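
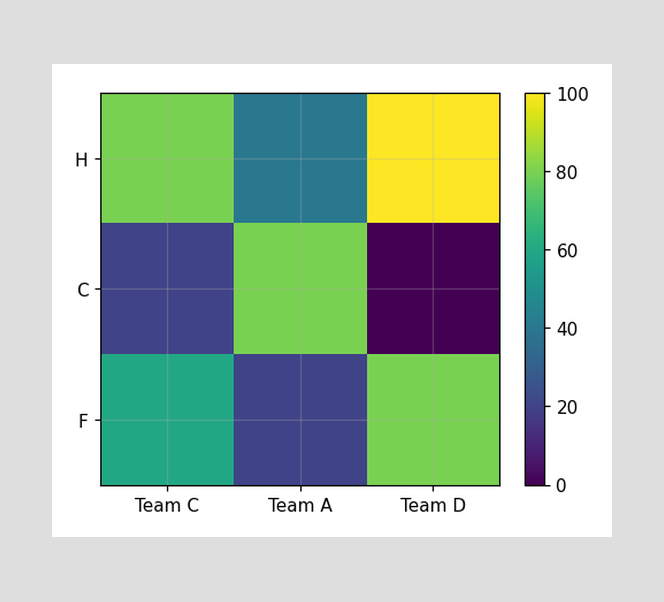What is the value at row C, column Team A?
Matching cell (C, Team A) against the colorbar gives 80.

80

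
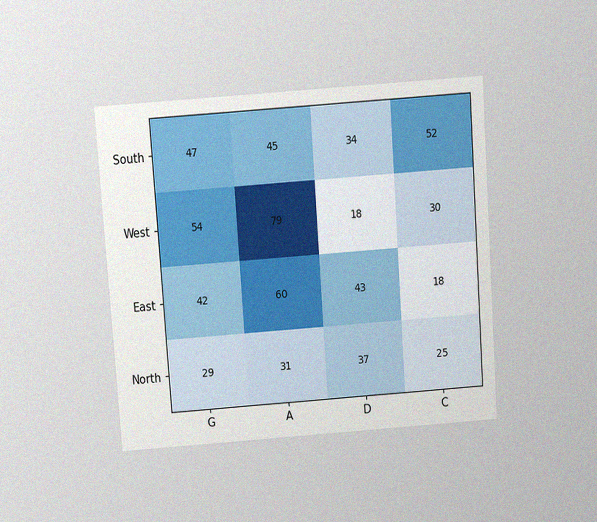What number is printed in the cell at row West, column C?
30

The chart is tilted about 4° counter-clockwise and viewed slightly from above, with some photo noise. The (West, C) cell reads 30.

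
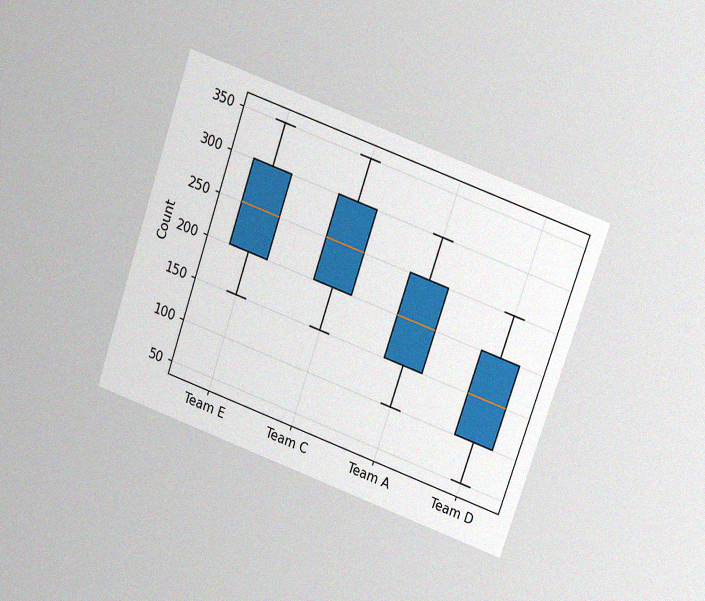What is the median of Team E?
The chart is tilted about 19° clockwise and viewed at a slight angle, with some photo noise. The median line in the Team E box sits at 250.

250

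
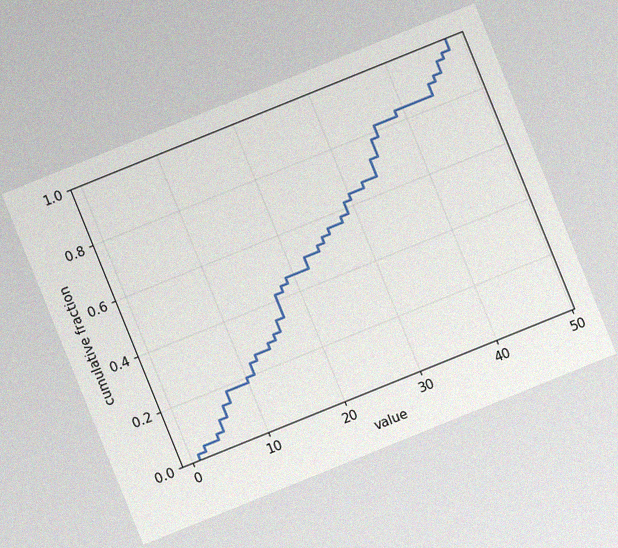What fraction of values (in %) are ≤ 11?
The chart is tilted about 22° counter-clockwise, with some photo noise. At x=11 the ECDF step is at 24%.

24%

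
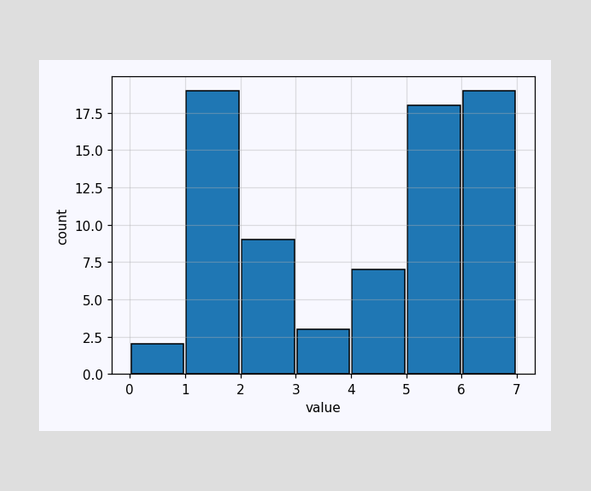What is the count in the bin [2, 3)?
The [2, 3) bin has height 9.

9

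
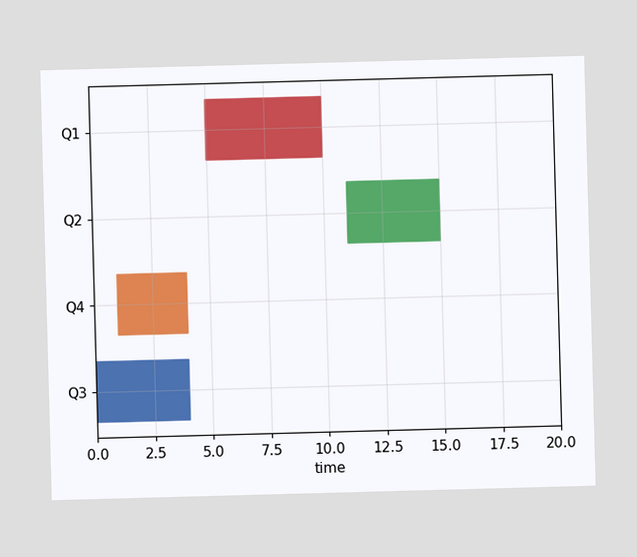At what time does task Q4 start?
1

The Q4 bar begins at t=1.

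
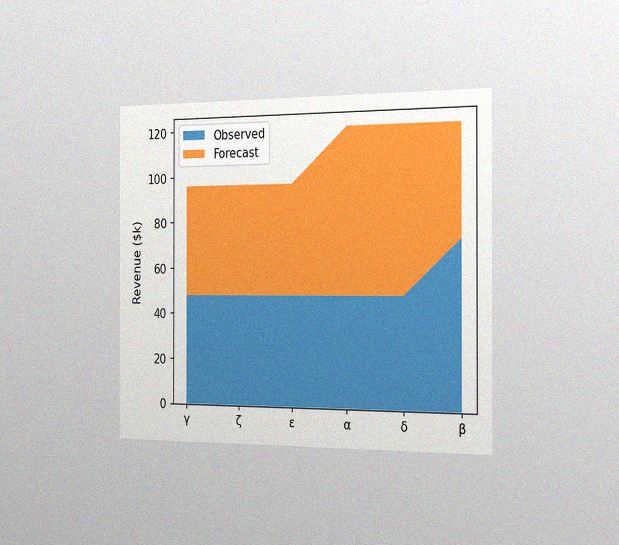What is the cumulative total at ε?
The chart is viewed slightly from the right, with some photo noise. The stacked total at ε reaches $96k.

$96k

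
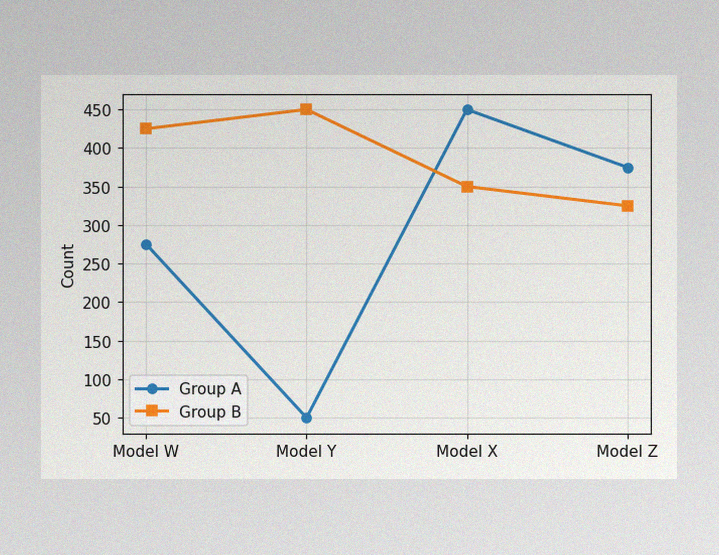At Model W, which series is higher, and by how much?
Group B, by 150

The image has some photo noise and uneven lighting. At Model W, Group B sits above the other line by 150.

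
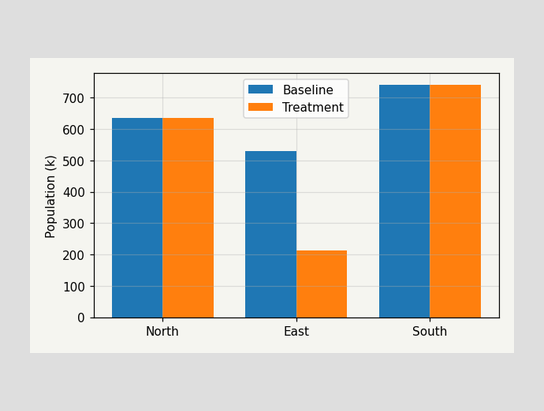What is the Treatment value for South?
742k

The Treatment bar at South reaches 742k on the y-axis.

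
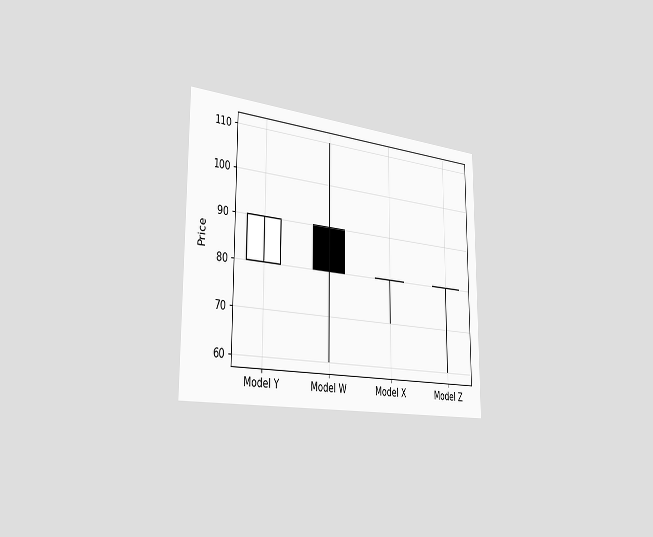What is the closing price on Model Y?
The chart is viewed slightly from the left. The Model Y candle closes at 90.

90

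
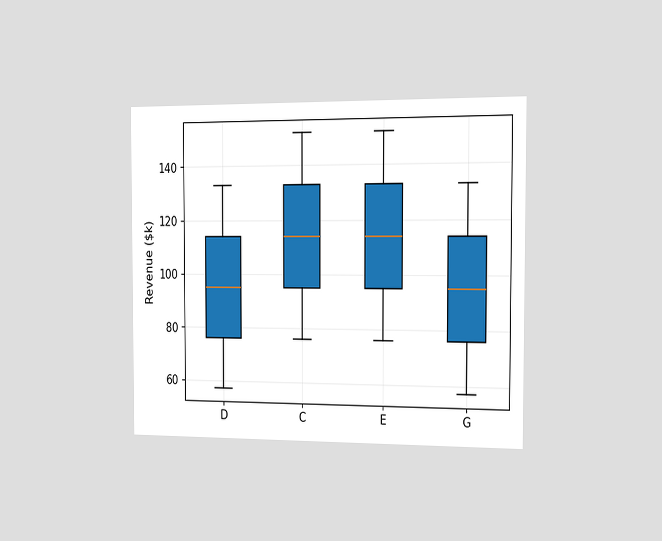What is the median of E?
$114k

The chart is viewed slightly from the right. The median line in the E box sits at $114k.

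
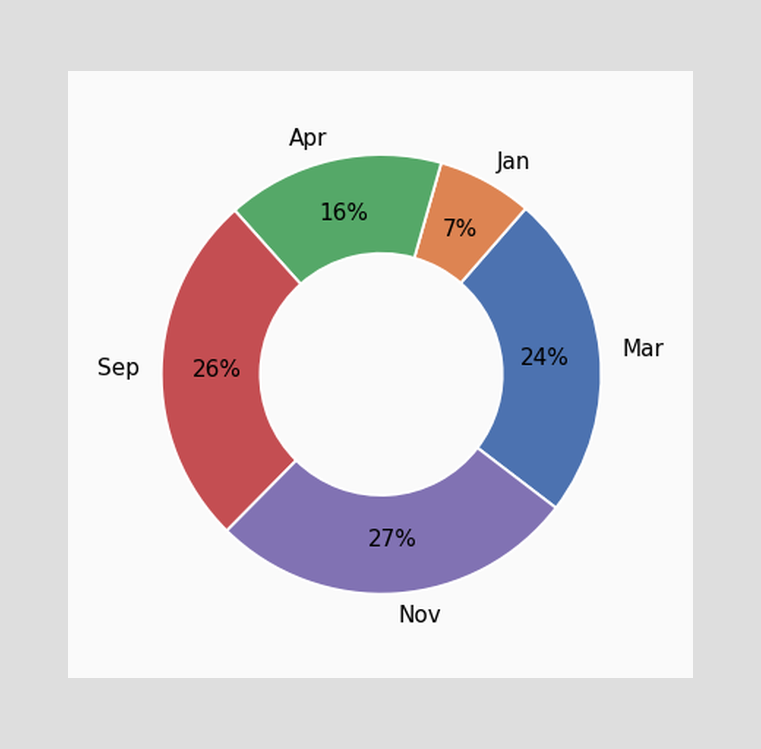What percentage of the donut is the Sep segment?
The Sep segment takes up 26% of the ring.

26%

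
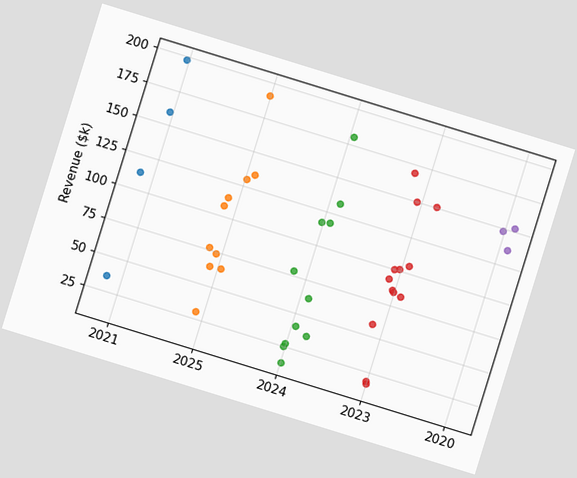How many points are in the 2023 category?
The chart is tilted about 17° clockwise. Counting the markers in the 2023 column gives 13.

13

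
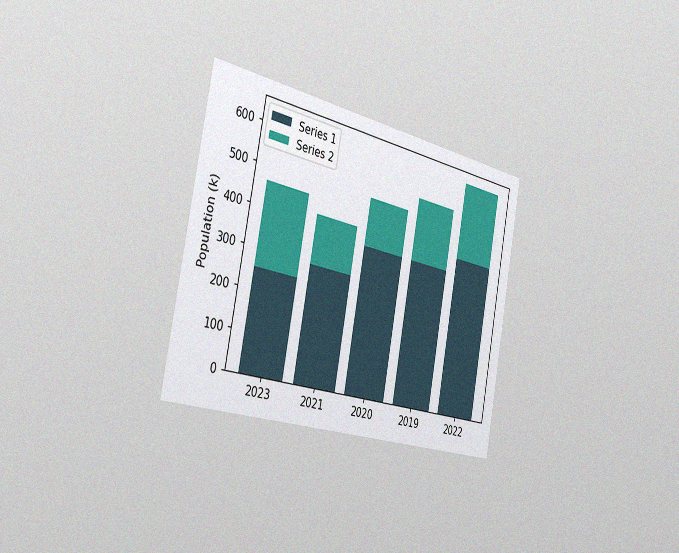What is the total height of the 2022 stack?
630k

The chart is tilted about 11° clockwise and viewed slightly from the left, with some photo noise. The 2022 stack's top reaches 630k on the y-axis.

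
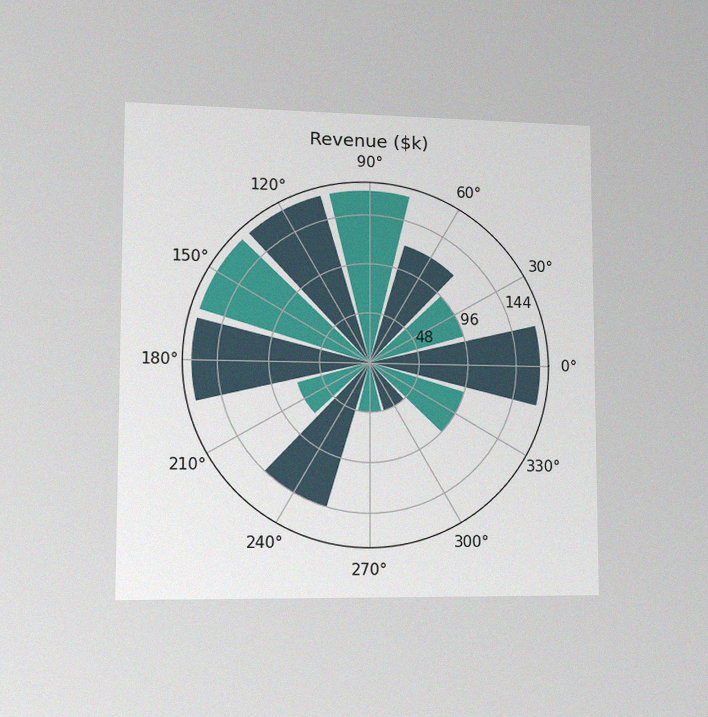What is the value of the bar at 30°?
$96k

The chart is viewed slightly from the left, with some photo noise. The bar at 30° reaches $96k on the radial axis.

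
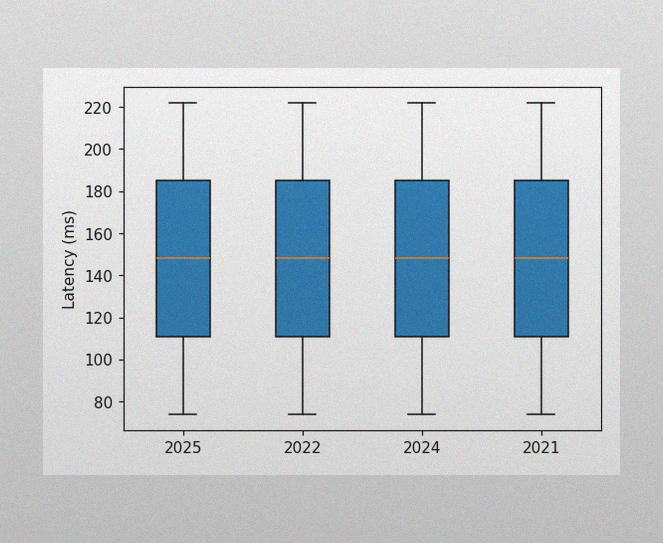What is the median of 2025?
The image has some photo noise and uneven lighting. The median line in the 2025 box sits at 148ms.

148ms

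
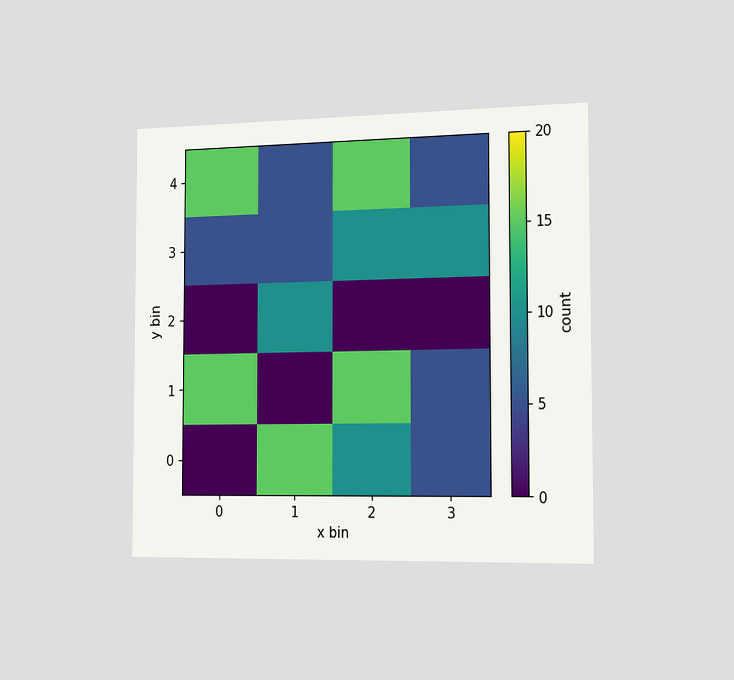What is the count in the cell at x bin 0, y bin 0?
0

The chart is viewed slightly from the right. Matching the cell (0, 0) against the colorbar gives 0.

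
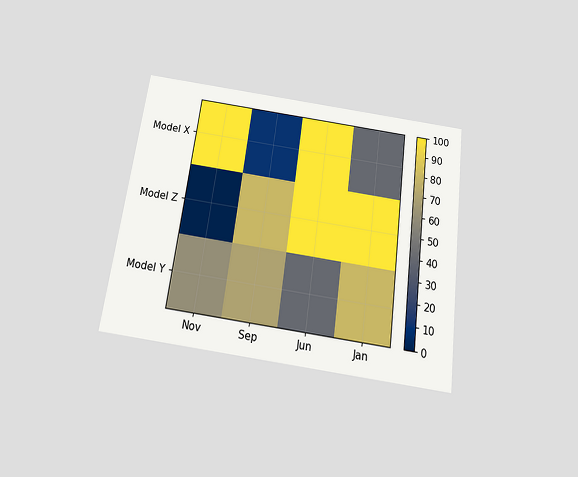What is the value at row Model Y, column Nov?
The chart is tilted about 8° clockwise and viewed slightly from below. Matching cell (Model Y, Nov) against the colorbar gives 60.

60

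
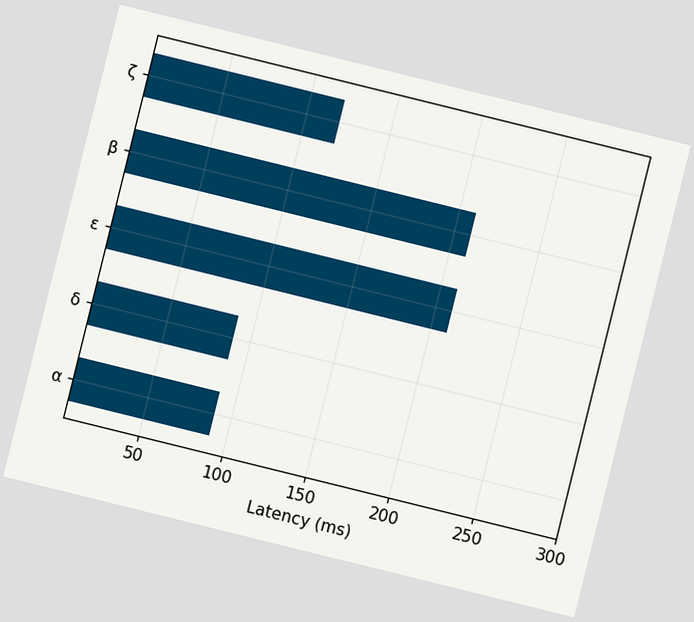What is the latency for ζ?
120ms

The chart is tilted about 14° clockwise. Reading along the chart's x-axis, the ζ bar reaches 120ms.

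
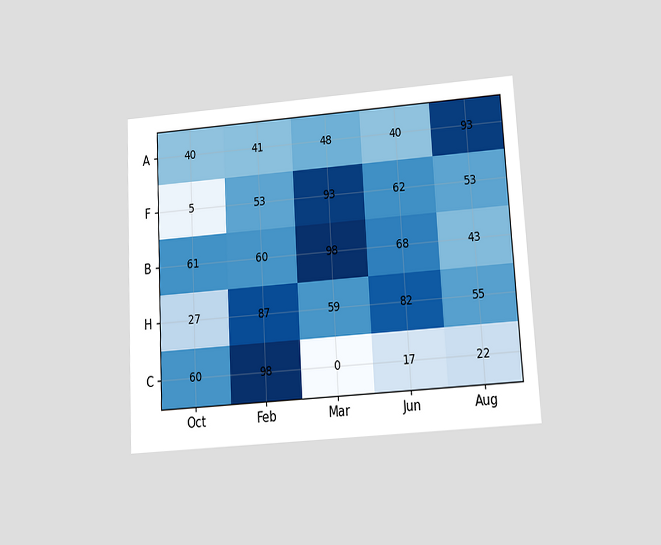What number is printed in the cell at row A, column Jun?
The chart is tilted about 3° counter-clockwise and viewed slightly from below. The (A, Jun) cell reads 40.

40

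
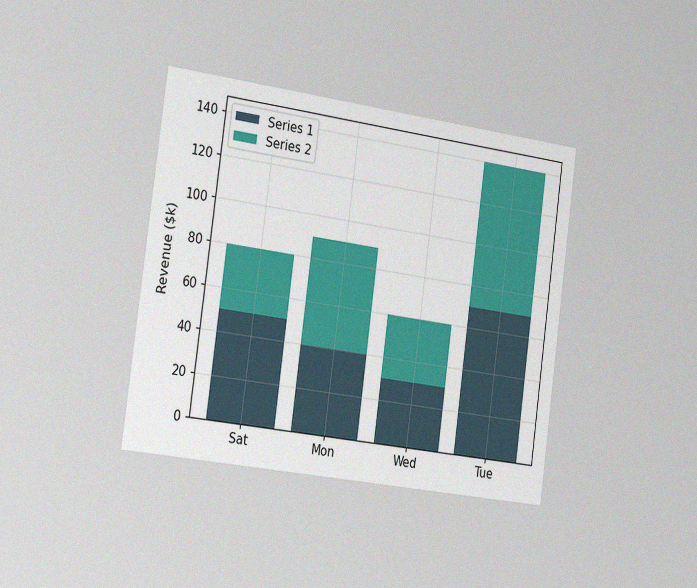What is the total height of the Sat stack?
The chart is tilted about 8° clockwise and viewed slightly from the left, with some photo noise. The Sat stack's top reaches $80k on the y-axis.

$80k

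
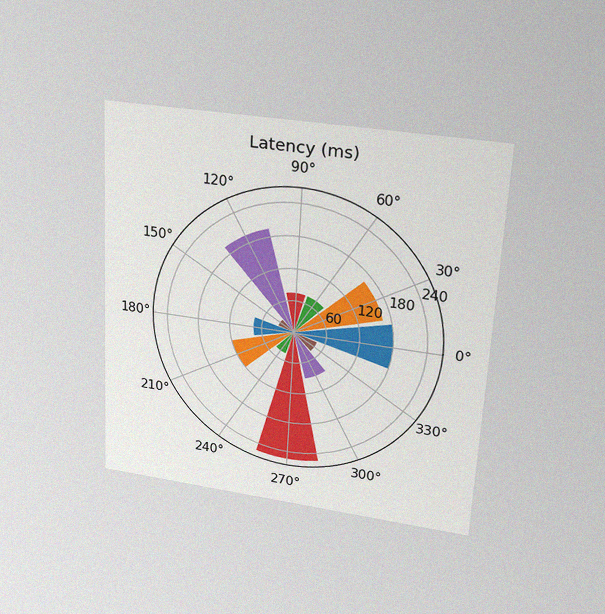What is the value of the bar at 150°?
30ms

The chart is tilted about 3° clockwise and viewed slightly from above, with some photo noise. The bar at 150° reaches 30ms on the radial axis.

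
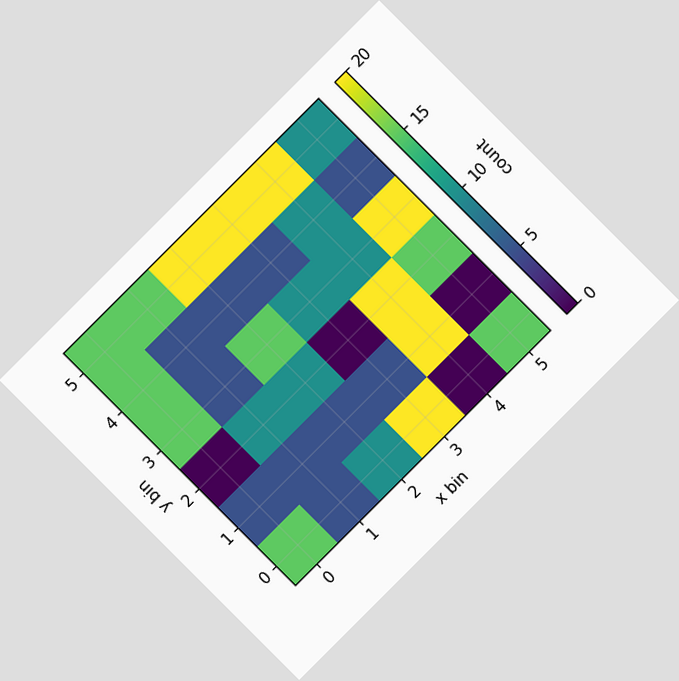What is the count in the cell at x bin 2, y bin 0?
The chart is tilted about 45° counter-clockwise. Matching the cell (2, 0) against the colorbar gives 10.

10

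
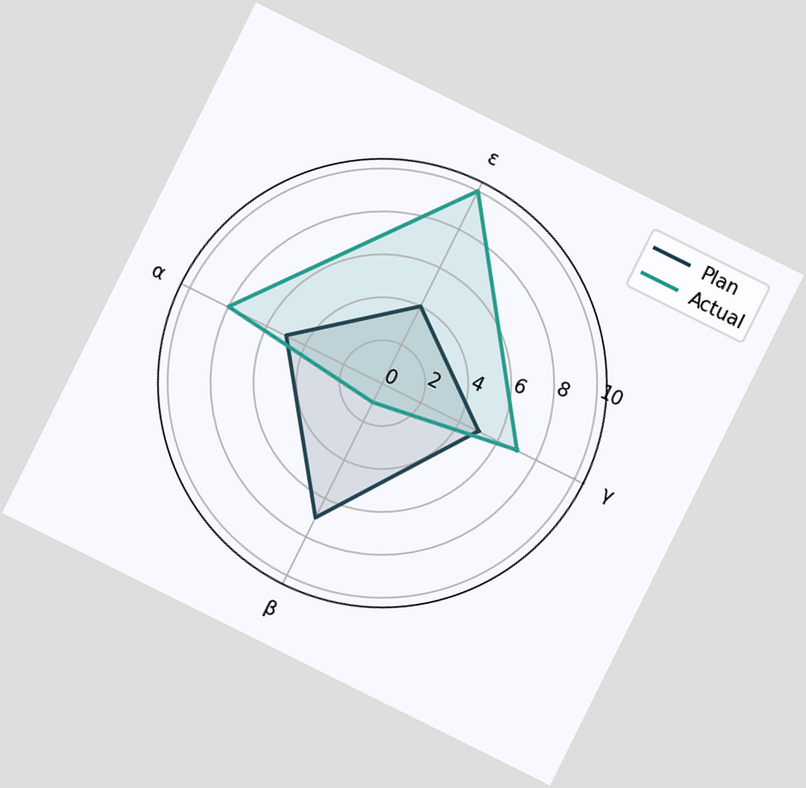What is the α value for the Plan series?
5

The chart is tilted about 26° clockwise. On the α axis, Plan reaches 5.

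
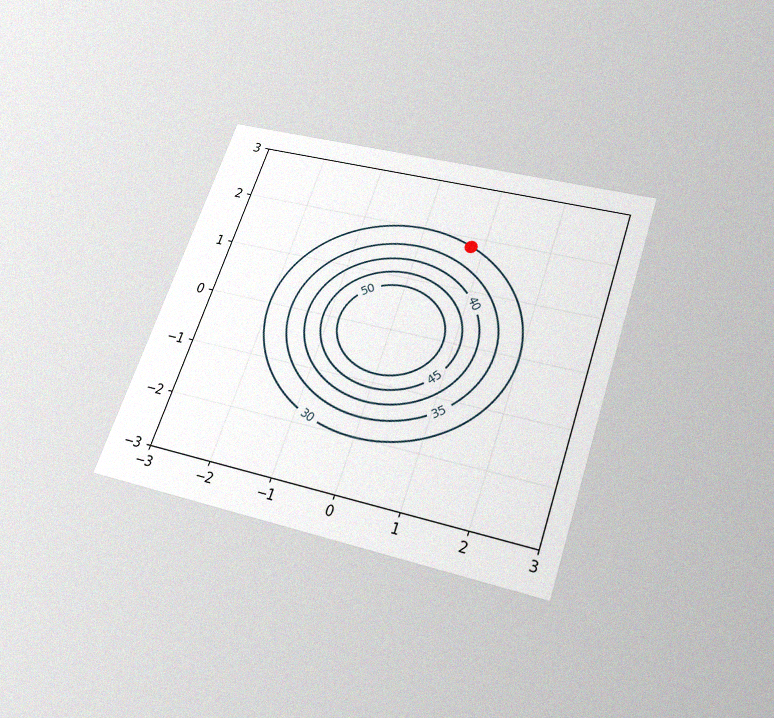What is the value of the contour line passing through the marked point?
The chart is tilted about 19° clockwise and viewed slightly from below, with some photo noise. The marked point sits on the contour labelled 30.

30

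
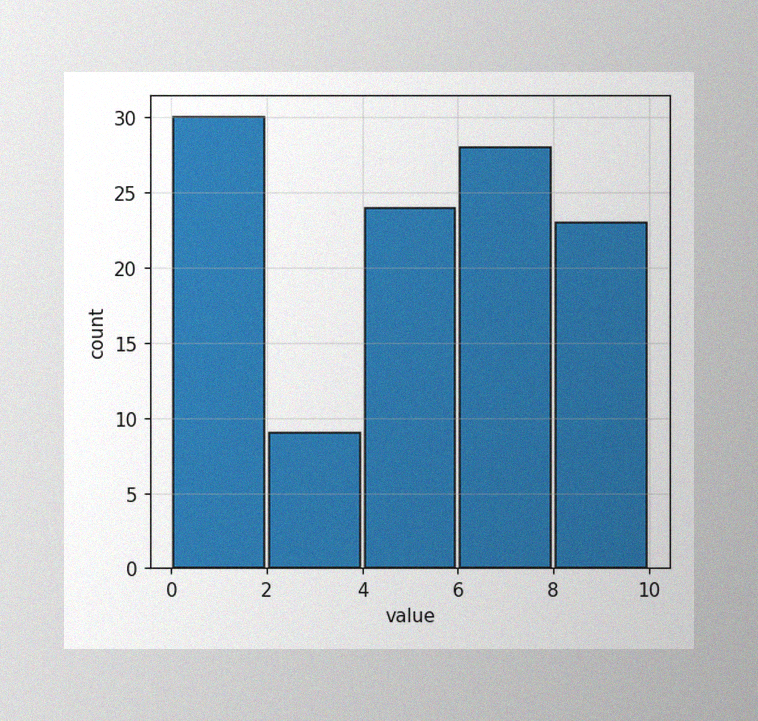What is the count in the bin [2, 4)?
The image has some photo noise and uneven lighting. The [2, 4) bin has height 9.

9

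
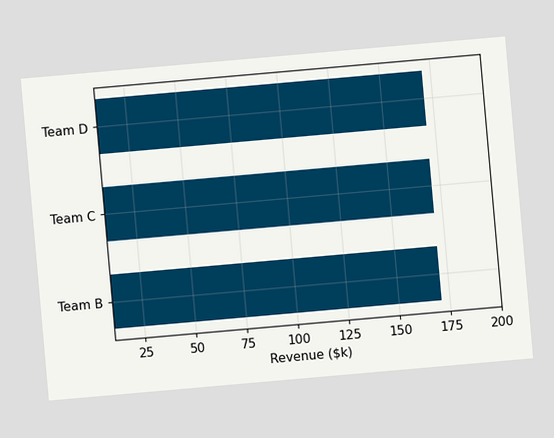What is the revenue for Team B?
The chart is tilted about 5° counter-clockwise. Reading along the chart's x-axis, the Team B bar reaches $171k.

$171k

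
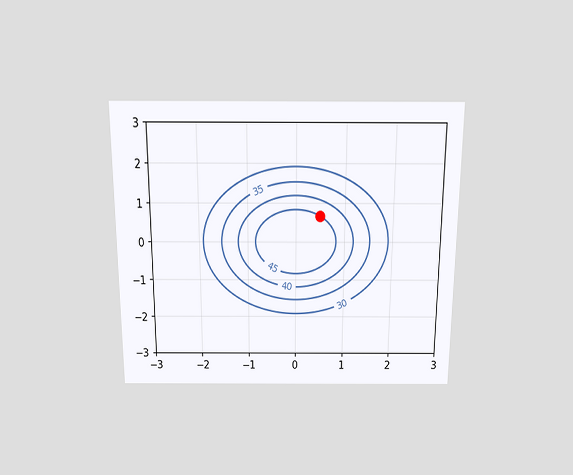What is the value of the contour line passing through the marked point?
The chart is viewed slightly from above. The marked point sits on the contour labelled 45.

45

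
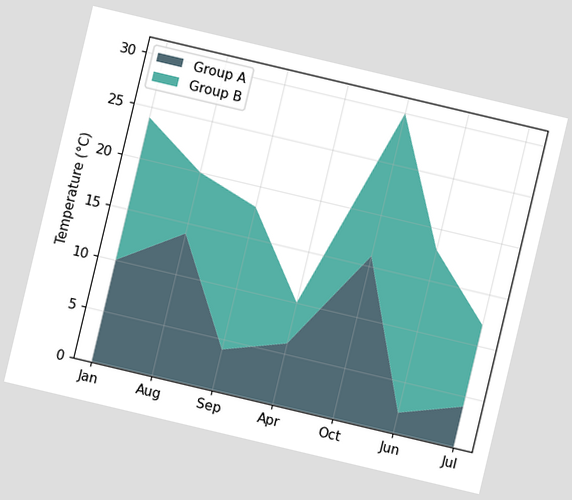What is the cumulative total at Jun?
18°C

The chart is tilted about 13° clockwise. The stacked total at Jun reaches 18°C.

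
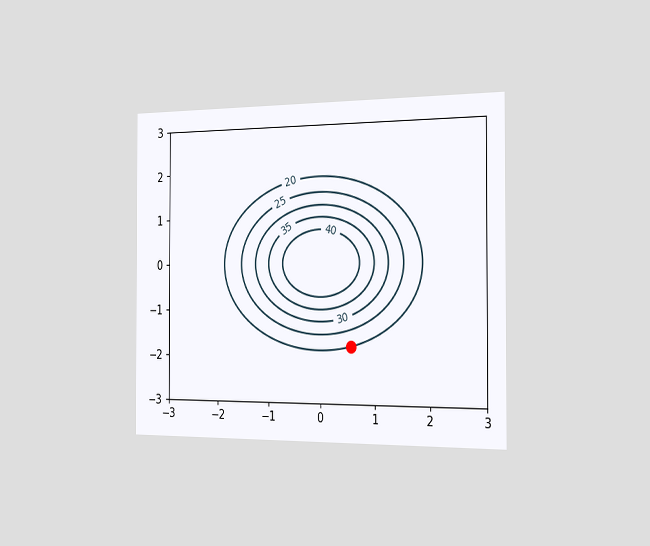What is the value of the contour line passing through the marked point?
The chart is viewed slightly from the right. The marked point sits on the contour labelled 20.

20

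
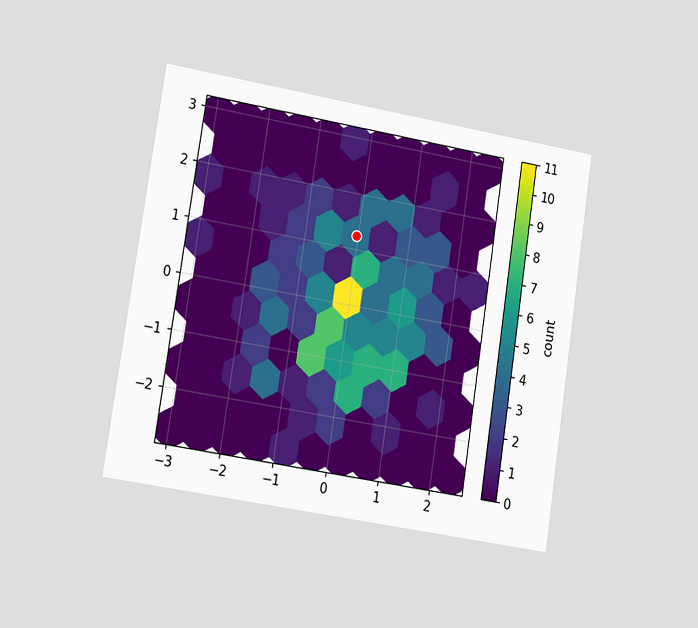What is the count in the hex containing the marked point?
4

The chart is tilted about 9° clockwise and viewed slightly from the left. The marked hex reads 4 on the colorbar.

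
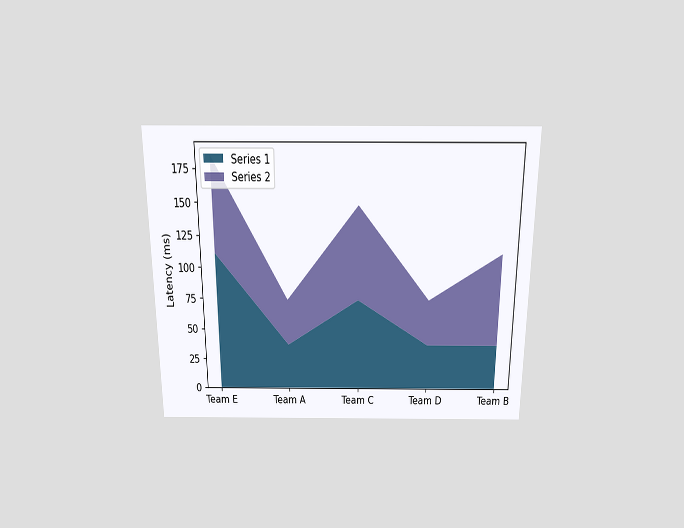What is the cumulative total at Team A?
74ms

The chart is viewed slightly from above. The stacked total at Team A reaches 74ms.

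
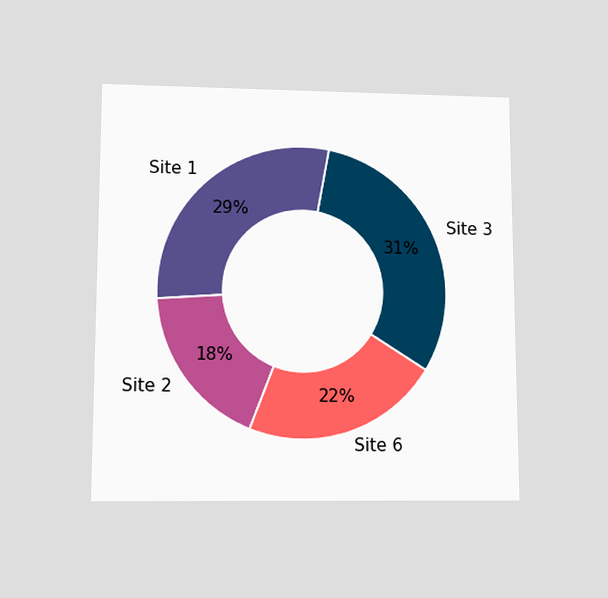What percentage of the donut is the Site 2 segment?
18%

The chart is viewed slightly from below. The Site 2 segment takes up 18% of the ring.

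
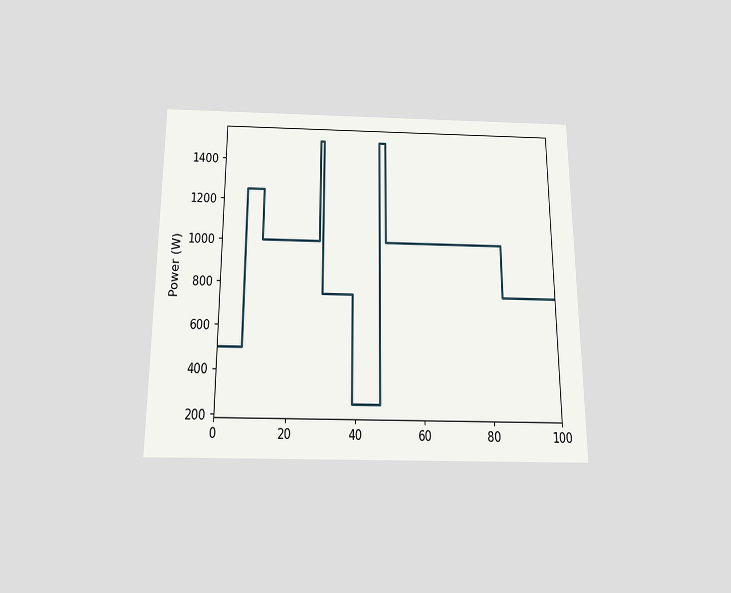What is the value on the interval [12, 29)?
The chart is viewed slightly from below. On [12, 29) the step sits at 1000W.

1000W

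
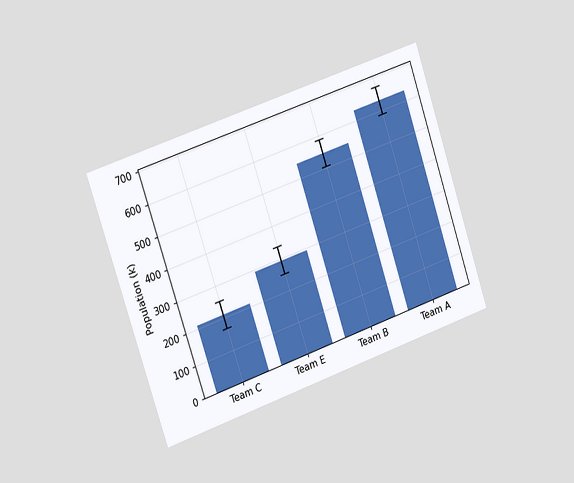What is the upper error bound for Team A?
The chart is tilted about 19° counter-clockwise and viewed slightly from the left. The Team A bar's upper whisker reaches 672k.

672k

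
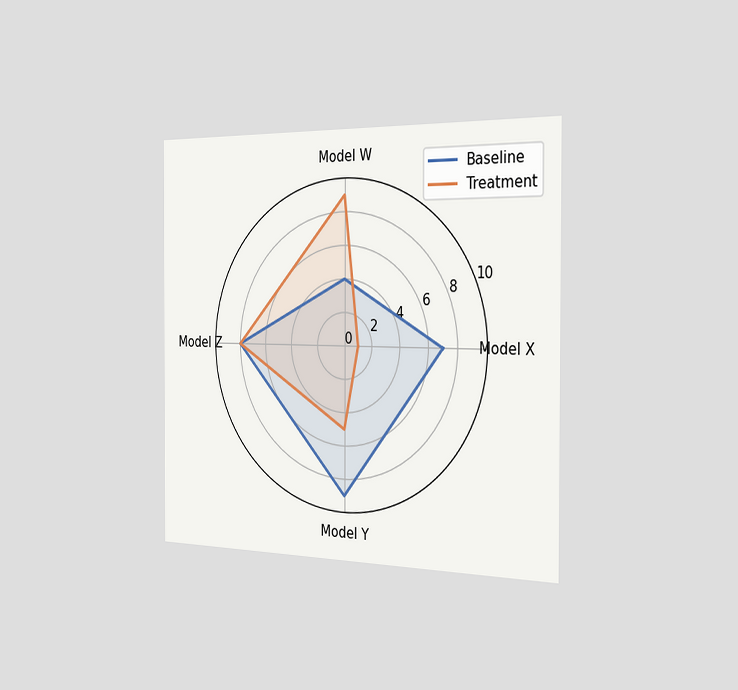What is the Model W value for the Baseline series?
4

The chart is viewed slightly from the right. On the Model W axis, Baseline reaches 4.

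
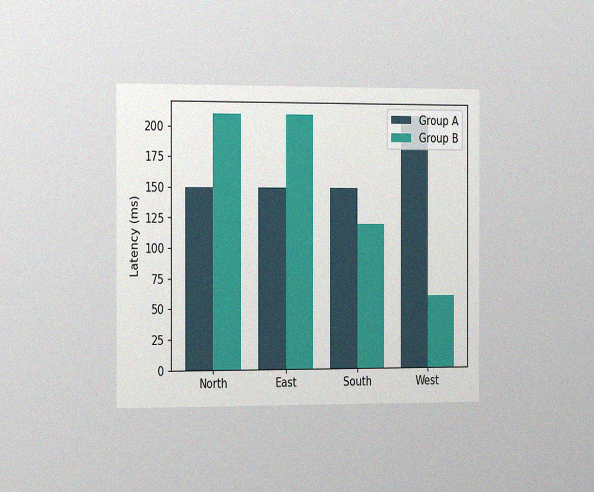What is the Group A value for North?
150ms

The chart is viewed slightly from the left, with some photo noise. The Group A bar at North reaches 150ms on the y-axis.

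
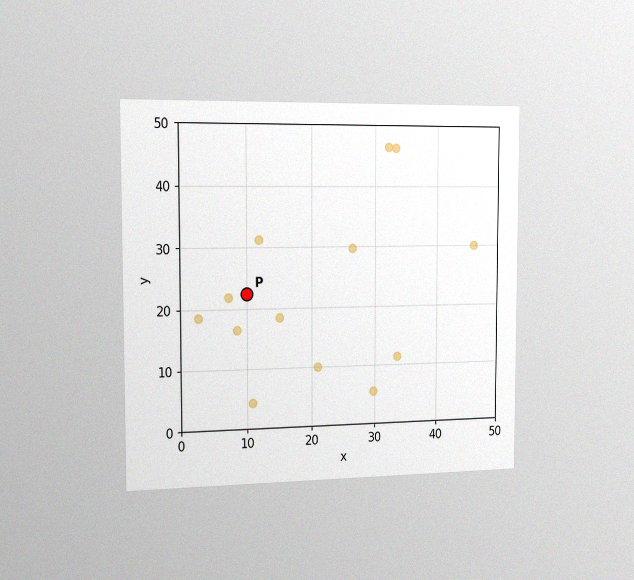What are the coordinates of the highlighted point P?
The chart is viewed slightly from the left, with some photo noise. Following the gridlines from P to each axis, P sits at (10, 22.5).

(10, 22.5)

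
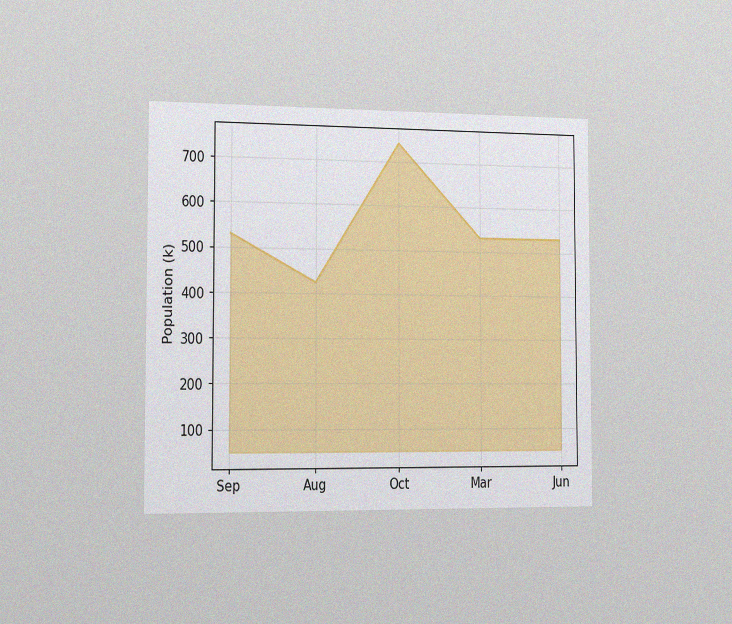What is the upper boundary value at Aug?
424k

The chart is viewed slightly from the left, with some photo noise. At Aug the upper boundary is at 424k.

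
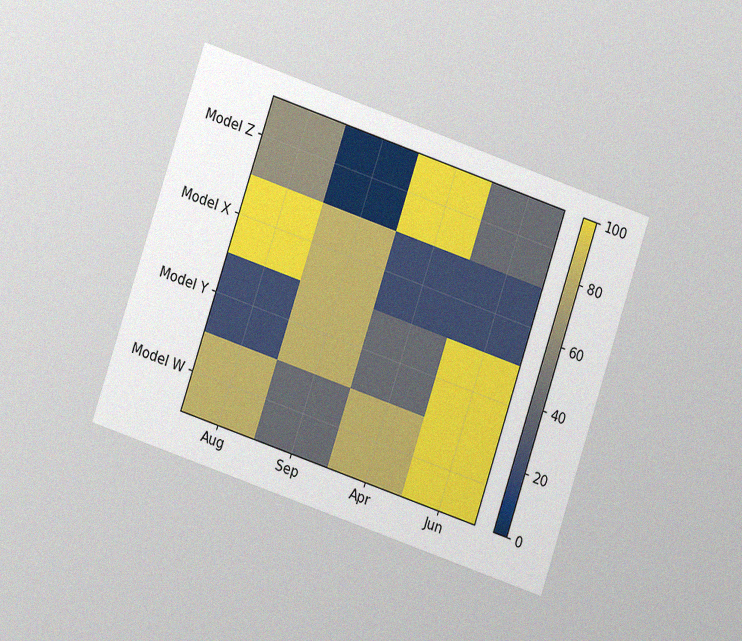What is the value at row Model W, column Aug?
The chart is tilted about 19° clockwise and viewed at a slight angle, with some photo noise. Matching cell (Model W, Aug) against the colorbar gives 80.

80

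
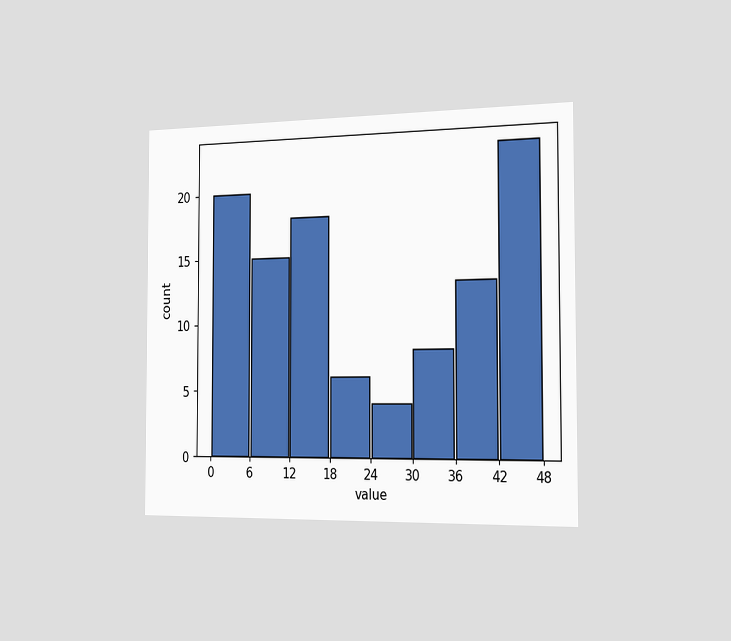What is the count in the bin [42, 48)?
23

The chart is viewed slightly from the right. The [42, 48) bin has height 23.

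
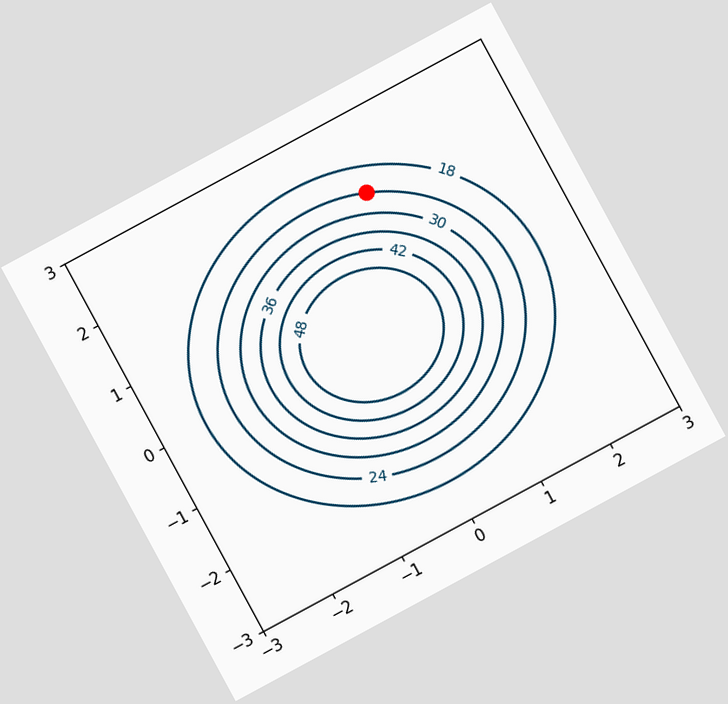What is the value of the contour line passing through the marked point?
24

The chart is tilted about 28° counter-clockwise. The marked point sits on the contour labelled 24.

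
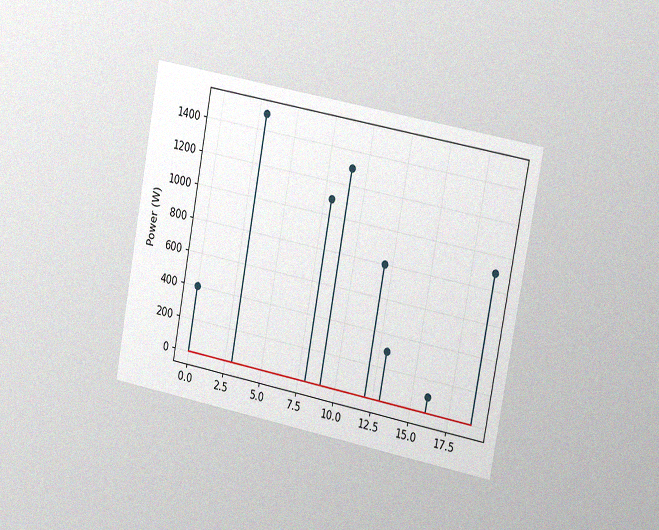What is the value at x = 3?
1500W

The chart is tilted about 11° clockwise and viewed slightly from the right, with some photo noise. The stem at x=3 reaches 1500W.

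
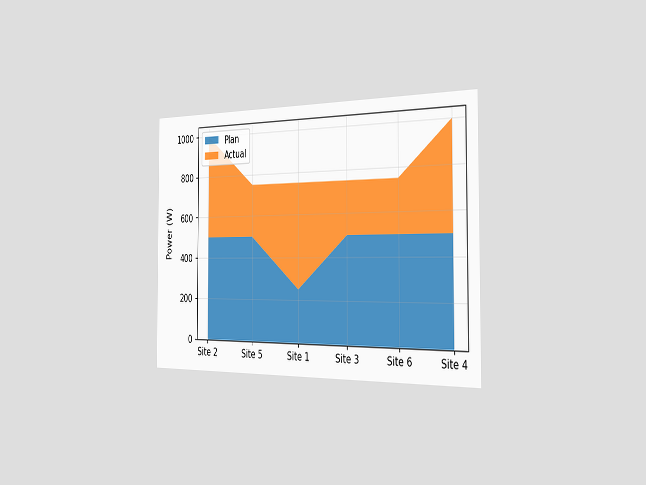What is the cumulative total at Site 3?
The chart is viewed slightly from the right. The stacked total at Site 3 reaches 750W.

750W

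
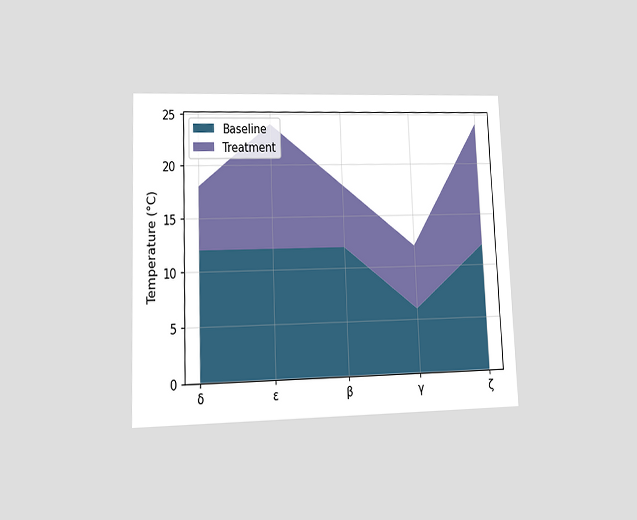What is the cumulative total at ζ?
24°C

The chart is tilted about 2° counter-clockwise and viewed at a slight angle. The stacked total at ζ reaches 24°C.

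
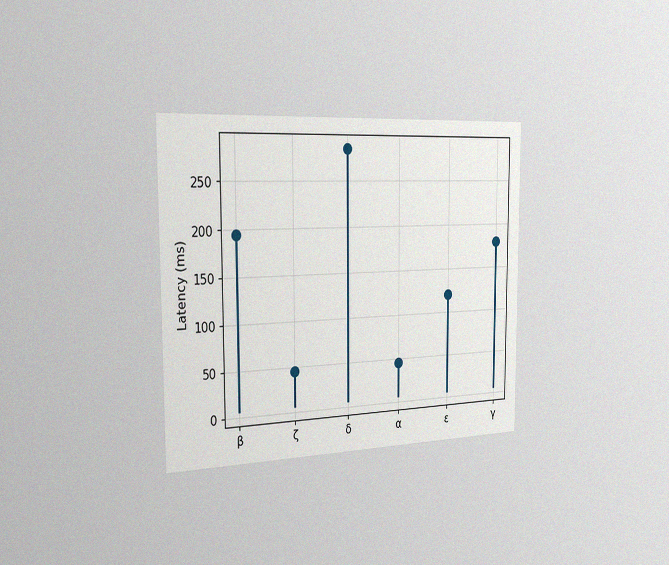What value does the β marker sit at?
The chart is viewed slightly from the left, with some photo noise. The β marker sits at 195ms.

195ms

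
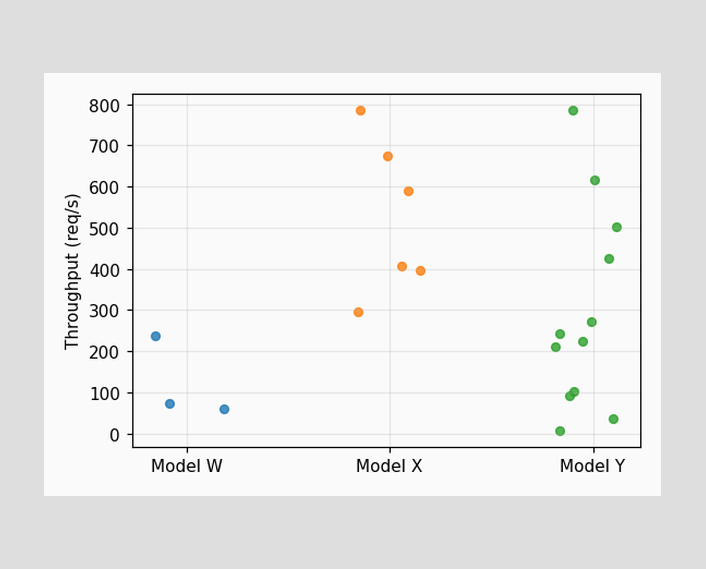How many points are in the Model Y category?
Counting the markers in the Model Y column gives 12.

12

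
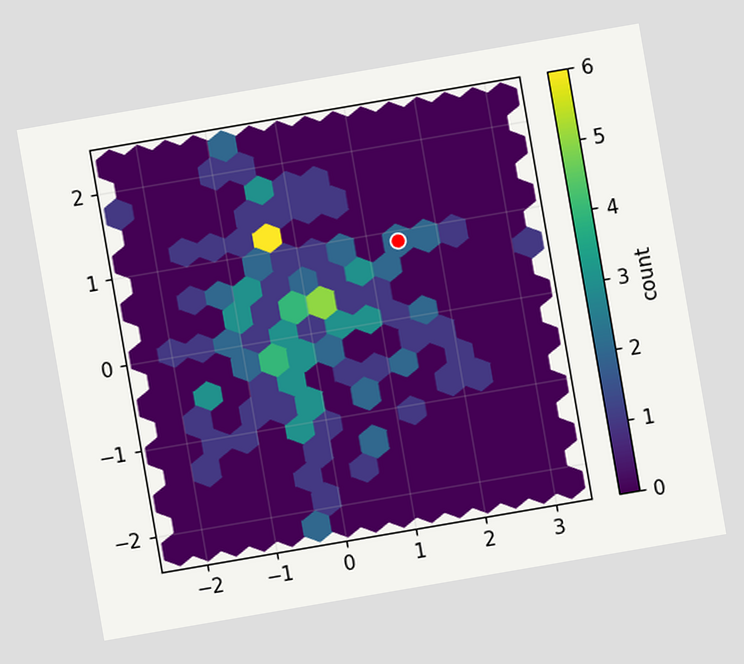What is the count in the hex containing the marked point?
2

The chart is tilted about 10° counter-clockwise. The marked hex reads 2 on the colorbar.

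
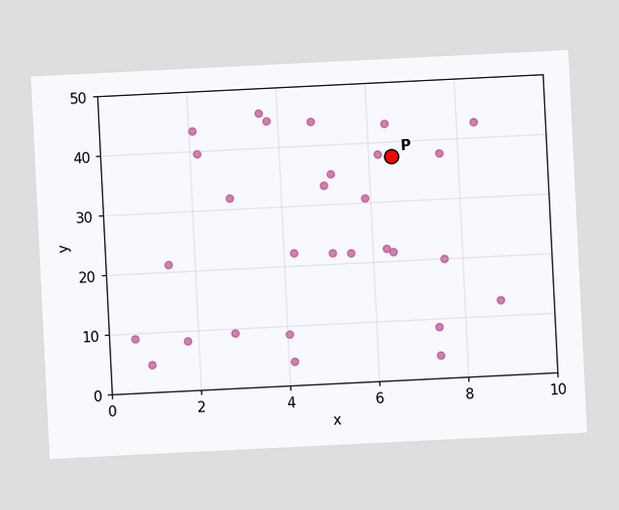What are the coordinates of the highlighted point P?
(6.5, 37.5)

The chart is tilted about 3° counter-clockwise. Following the gridlines from P to each axis, P sits at (6.5, 37.5).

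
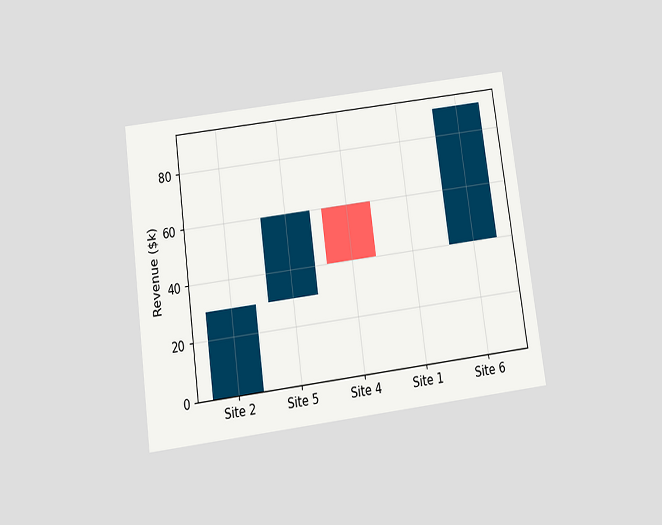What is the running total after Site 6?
$90k

The chart is tilted about 8° counter-clockwise and viewed slightly from below. After Site 6 the running total reaches $90k.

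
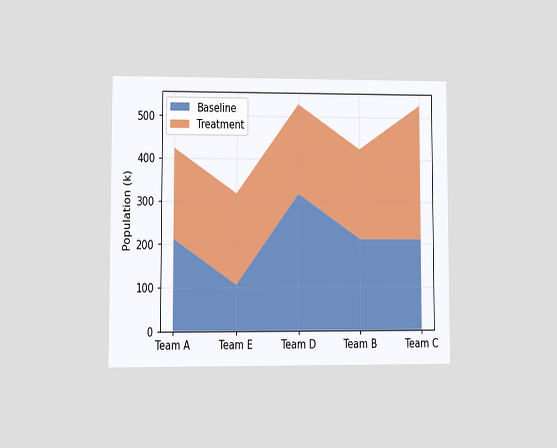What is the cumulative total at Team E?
318k

The chart is viewed at a slight angle. The stacked total at Team E reaches 318k.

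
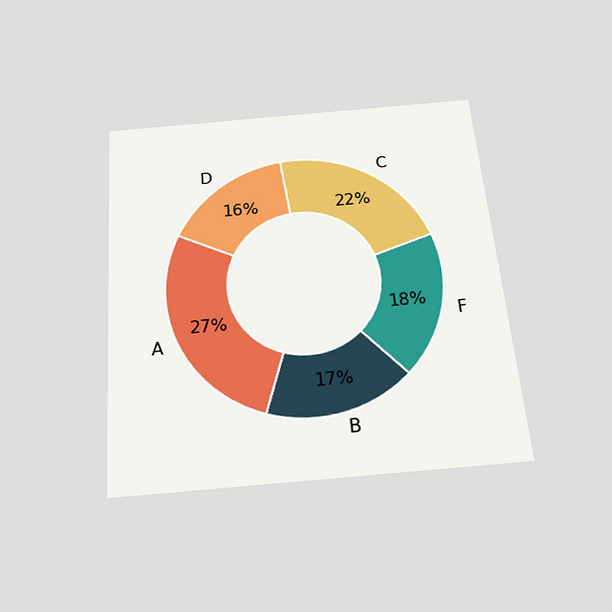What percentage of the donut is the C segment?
22%

The chart is tilted about 5° counter-clockwise and viewed slightly from below. The C segment takes up 22% of the ring.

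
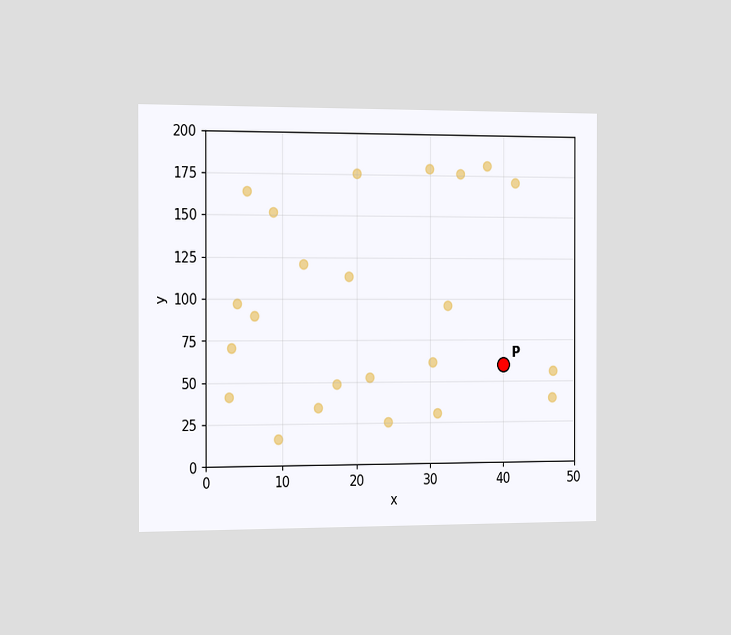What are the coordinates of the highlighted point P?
The chart is viewed slightly from the left. Following the gridlines from P to each axis, P sits at (40, 60).

(40, 60)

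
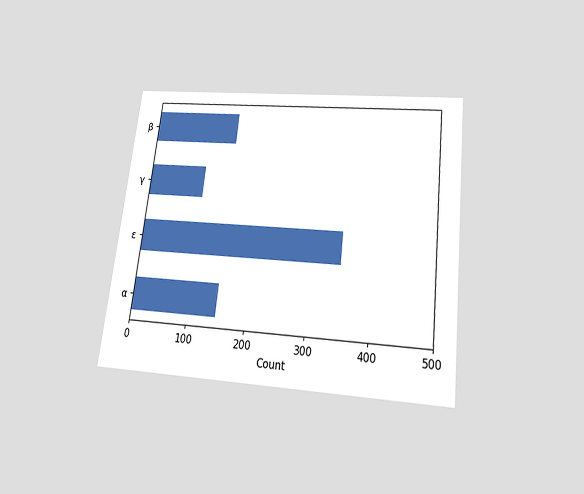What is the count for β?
The chart is tilted about 7° clockwise and viewed slightly from below. Reading along the chart's x-axis, the β bar reaches 150.

150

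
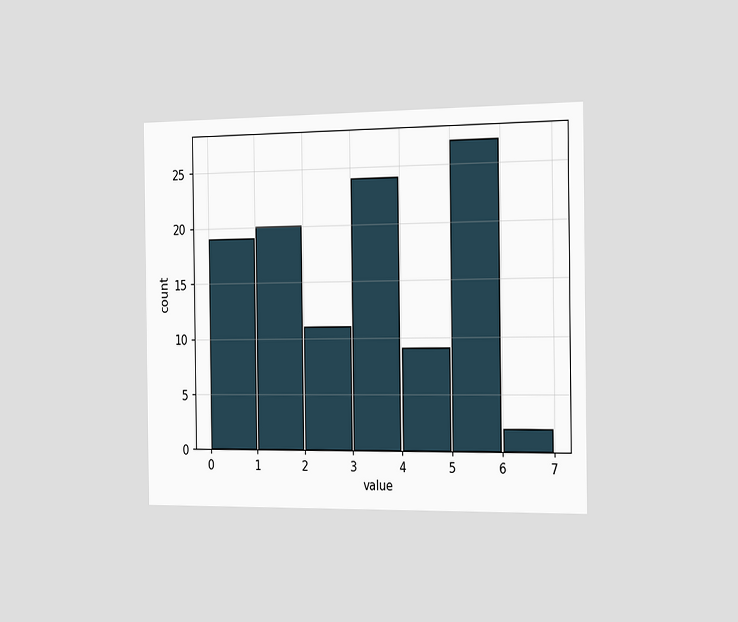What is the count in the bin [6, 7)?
2

The chart is viewed slightly from the right. The [6, 7) bin has height 2.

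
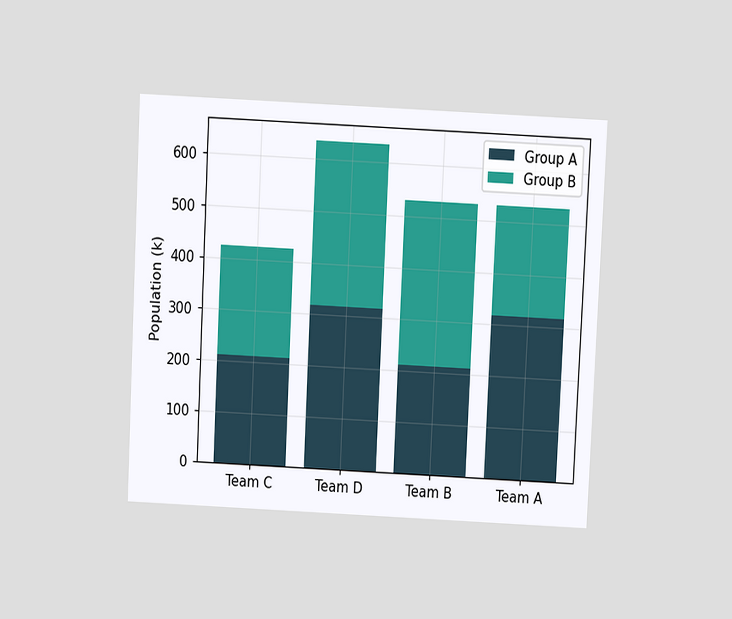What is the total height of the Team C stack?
424k

The chart is tilted about 3° clockwise and viewed slightly from above. The Team C stack's top reaches 424k on the y-axis.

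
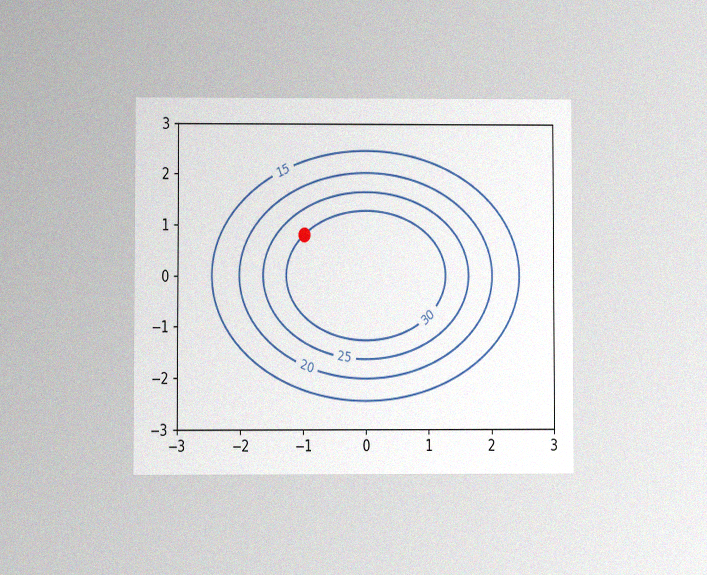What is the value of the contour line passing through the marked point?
30

The chart is viewed at a slight angle, with some photo noise. The marked point sits on the contour labelled 30.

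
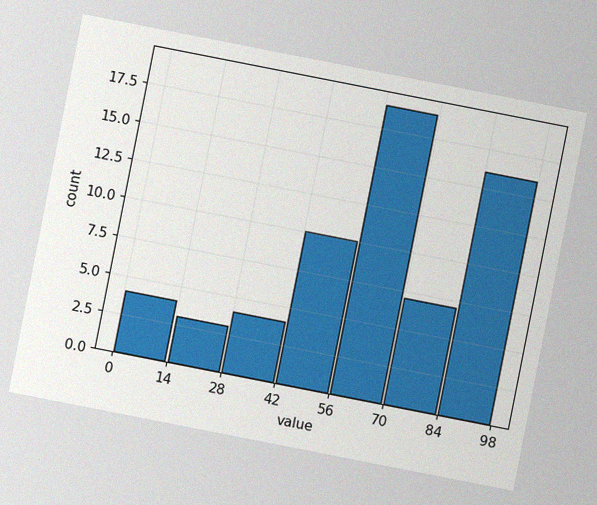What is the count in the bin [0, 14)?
The chart is tilted about 11° clockwise, with some photo noise. The [0, 14) bin has height 4.

4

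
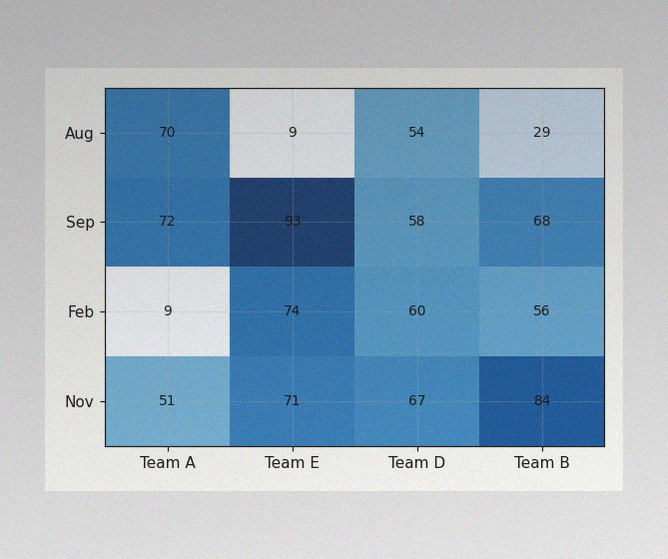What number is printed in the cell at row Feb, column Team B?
56

The image has some photo noise and uneven lighting. The (Feb, Team B) cell reads 56.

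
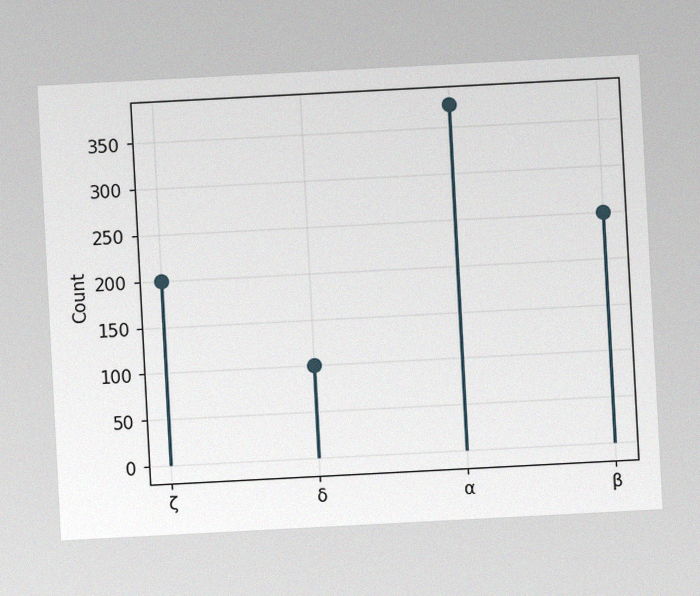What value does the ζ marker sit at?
The chart is tilted about 3° counter-clockwise, with some photo noise. The ζ marker sits at 200.

200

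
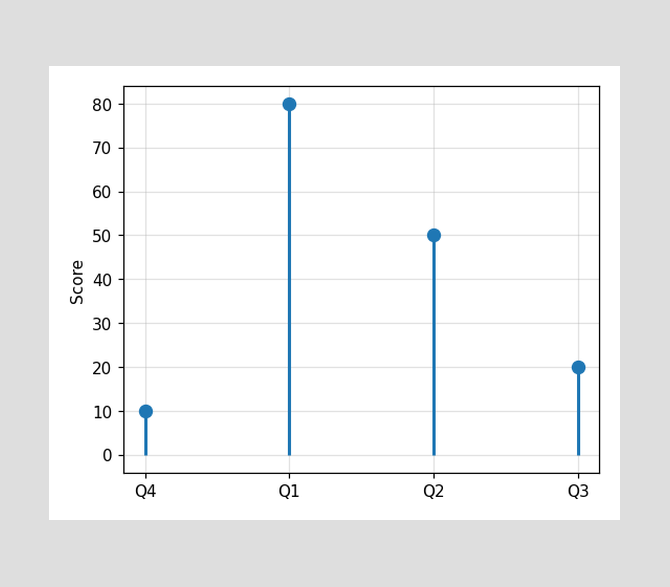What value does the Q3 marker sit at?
The Q3 marker sits at 20.

20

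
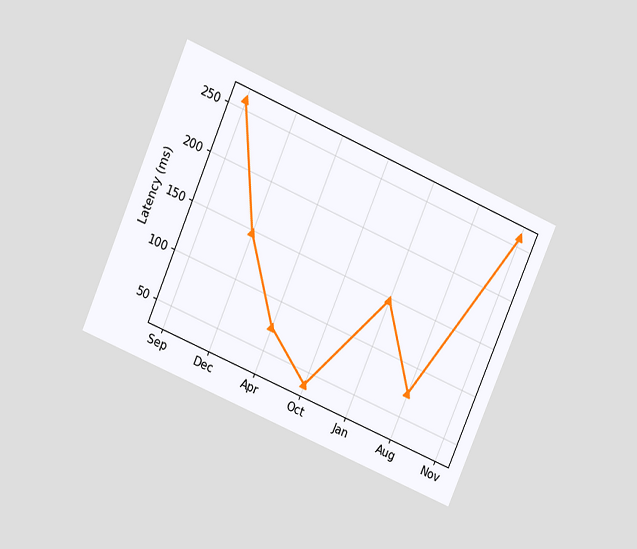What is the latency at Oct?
37ms

The chart is tilted about 23° clockwise and viewed slightly from above. At Oct, the line is at 37ms.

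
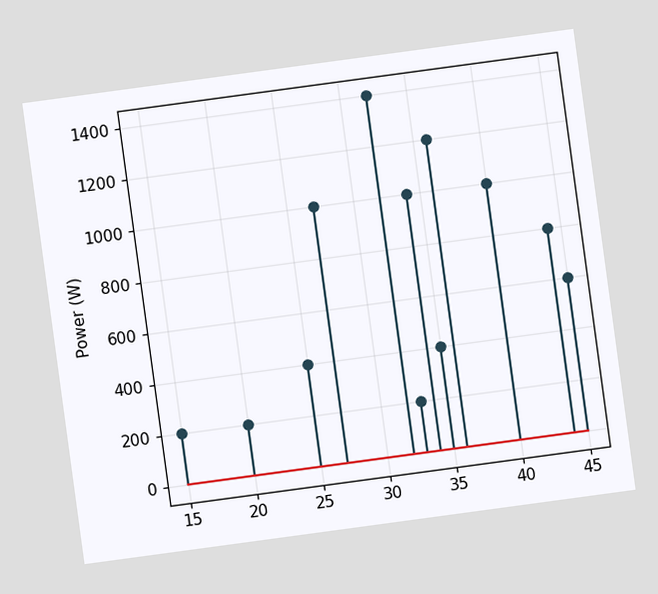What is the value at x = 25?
400W

The chart is tilted about 8° counter-clockwise. The stem at x=25 reaches 400W.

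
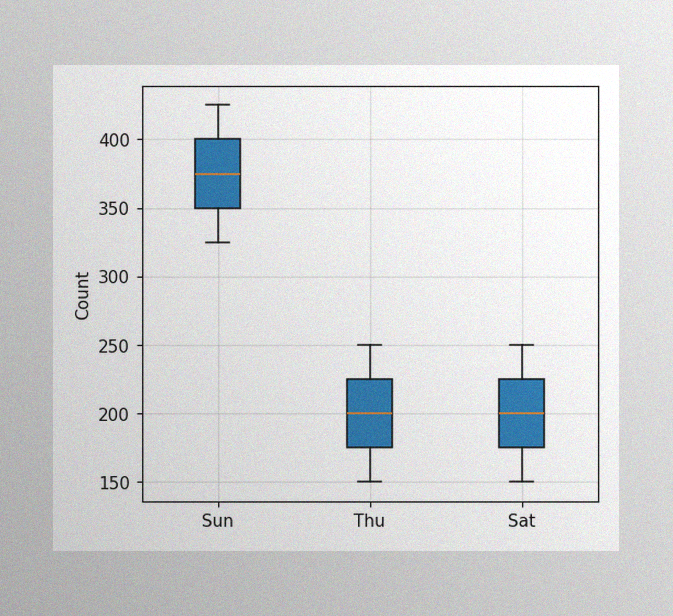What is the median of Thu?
200

The image has some photo noise and uneven lighting. The median line in the Thu box sits at 200.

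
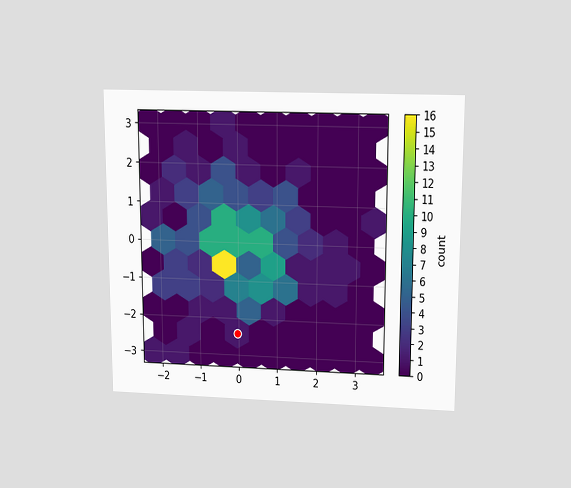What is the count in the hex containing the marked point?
The chart is viewed slightly from above. The marked hex reads 1 on the colorbar.

1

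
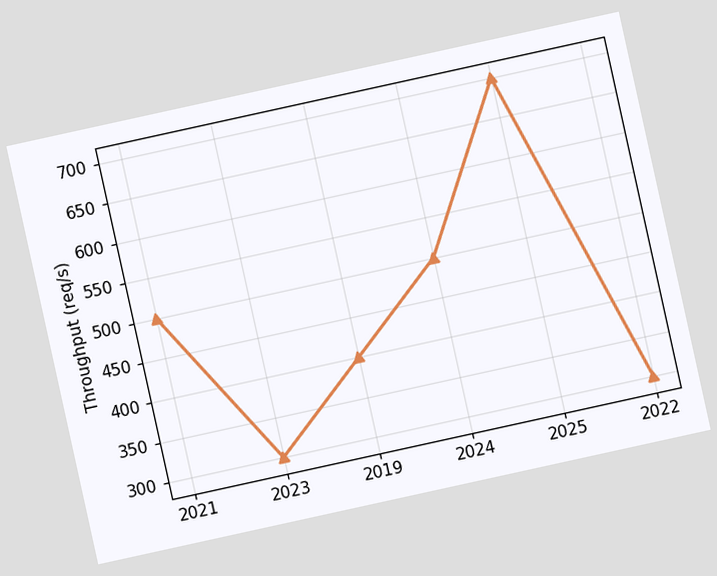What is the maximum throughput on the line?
The chart is tilted about 12° counter-clockwise. The highest point is at 2025, and reading across to the y-axis gives 700req/s.

700req/s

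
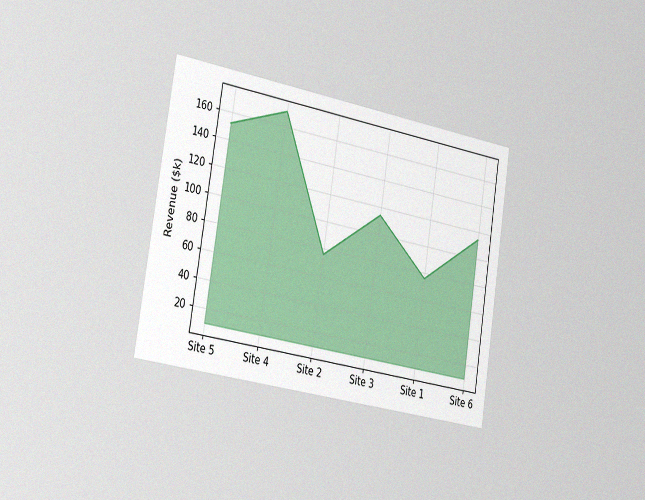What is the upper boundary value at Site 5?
$152k

The chart is tilted about 9° clockwise and viewed slightly from the left, with some photo noise. At Site 5 the upper boundary is at $152k.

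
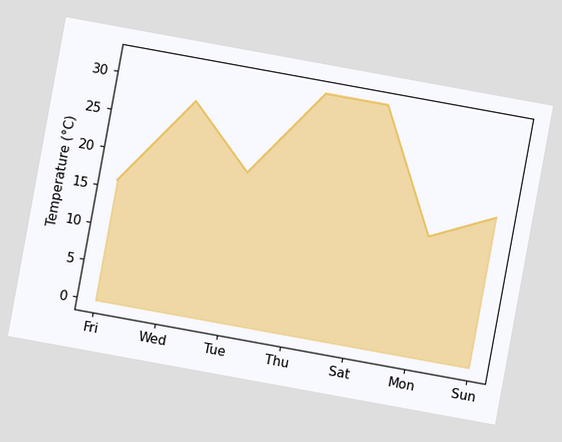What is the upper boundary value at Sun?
The chart is tilted about 10° clockwise. At Sun the upper boundary is at 20°C.

20°C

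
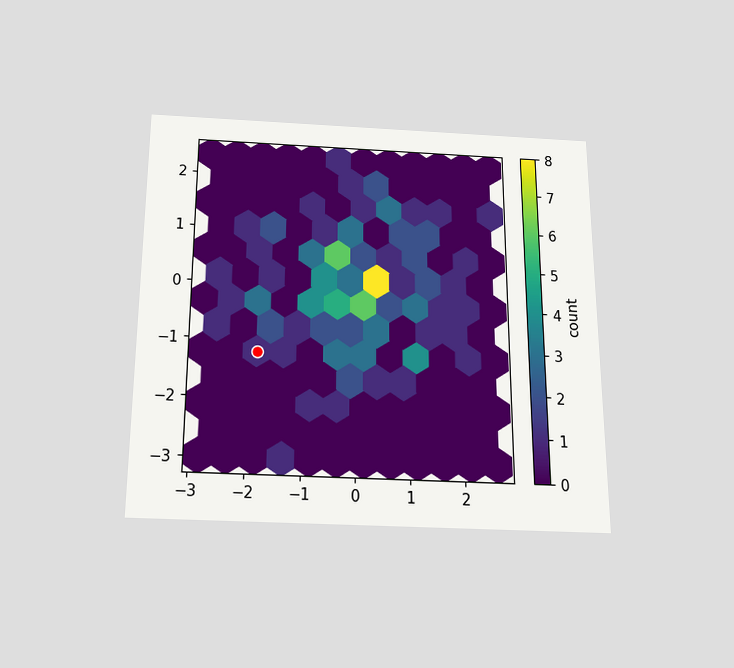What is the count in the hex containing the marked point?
1

The chart is viewed slightly from below. The marked hex reads 1 on the colorbar.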